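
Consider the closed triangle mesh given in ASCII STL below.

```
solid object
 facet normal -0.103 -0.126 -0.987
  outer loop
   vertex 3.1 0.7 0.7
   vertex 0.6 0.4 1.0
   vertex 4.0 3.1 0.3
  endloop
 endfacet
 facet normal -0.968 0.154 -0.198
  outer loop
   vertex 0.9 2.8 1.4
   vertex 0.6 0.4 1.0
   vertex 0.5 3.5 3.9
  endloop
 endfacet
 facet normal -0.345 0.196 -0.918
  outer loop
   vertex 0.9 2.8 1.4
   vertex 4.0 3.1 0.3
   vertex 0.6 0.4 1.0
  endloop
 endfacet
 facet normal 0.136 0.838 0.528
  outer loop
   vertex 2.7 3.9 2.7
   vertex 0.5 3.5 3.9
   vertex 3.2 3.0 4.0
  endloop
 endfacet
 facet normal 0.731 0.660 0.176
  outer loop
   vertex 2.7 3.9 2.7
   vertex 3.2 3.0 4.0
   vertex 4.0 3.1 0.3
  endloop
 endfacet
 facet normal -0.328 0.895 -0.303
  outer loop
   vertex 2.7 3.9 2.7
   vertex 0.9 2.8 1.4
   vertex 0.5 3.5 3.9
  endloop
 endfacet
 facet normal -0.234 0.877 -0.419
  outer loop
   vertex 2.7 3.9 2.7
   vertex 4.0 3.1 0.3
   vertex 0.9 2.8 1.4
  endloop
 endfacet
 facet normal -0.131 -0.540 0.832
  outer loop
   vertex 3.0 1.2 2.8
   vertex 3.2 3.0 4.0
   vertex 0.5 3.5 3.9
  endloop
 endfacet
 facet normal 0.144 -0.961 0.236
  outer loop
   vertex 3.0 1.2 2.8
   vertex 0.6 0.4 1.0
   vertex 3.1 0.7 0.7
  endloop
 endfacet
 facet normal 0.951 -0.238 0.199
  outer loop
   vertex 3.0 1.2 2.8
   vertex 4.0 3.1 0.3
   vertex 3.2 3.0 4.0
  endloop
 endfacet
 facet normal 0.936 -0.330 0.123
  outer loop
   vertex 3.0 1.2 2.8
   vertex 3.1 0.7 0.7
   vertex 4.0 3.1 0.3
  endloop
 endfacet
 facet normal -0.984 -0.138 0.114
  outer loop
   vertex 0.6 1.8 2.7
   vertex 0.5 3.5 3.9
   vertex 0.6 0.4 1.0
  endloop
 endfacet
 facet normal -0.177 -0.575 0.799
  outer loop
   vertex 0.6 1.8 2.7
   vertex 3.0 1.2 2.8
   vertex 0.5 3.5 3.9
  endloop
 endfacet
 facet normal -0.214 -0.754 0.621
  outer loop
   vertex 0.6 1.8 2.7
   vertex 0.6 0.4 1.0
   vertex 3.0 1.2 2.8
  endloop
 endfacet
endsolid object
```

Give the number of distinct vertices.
9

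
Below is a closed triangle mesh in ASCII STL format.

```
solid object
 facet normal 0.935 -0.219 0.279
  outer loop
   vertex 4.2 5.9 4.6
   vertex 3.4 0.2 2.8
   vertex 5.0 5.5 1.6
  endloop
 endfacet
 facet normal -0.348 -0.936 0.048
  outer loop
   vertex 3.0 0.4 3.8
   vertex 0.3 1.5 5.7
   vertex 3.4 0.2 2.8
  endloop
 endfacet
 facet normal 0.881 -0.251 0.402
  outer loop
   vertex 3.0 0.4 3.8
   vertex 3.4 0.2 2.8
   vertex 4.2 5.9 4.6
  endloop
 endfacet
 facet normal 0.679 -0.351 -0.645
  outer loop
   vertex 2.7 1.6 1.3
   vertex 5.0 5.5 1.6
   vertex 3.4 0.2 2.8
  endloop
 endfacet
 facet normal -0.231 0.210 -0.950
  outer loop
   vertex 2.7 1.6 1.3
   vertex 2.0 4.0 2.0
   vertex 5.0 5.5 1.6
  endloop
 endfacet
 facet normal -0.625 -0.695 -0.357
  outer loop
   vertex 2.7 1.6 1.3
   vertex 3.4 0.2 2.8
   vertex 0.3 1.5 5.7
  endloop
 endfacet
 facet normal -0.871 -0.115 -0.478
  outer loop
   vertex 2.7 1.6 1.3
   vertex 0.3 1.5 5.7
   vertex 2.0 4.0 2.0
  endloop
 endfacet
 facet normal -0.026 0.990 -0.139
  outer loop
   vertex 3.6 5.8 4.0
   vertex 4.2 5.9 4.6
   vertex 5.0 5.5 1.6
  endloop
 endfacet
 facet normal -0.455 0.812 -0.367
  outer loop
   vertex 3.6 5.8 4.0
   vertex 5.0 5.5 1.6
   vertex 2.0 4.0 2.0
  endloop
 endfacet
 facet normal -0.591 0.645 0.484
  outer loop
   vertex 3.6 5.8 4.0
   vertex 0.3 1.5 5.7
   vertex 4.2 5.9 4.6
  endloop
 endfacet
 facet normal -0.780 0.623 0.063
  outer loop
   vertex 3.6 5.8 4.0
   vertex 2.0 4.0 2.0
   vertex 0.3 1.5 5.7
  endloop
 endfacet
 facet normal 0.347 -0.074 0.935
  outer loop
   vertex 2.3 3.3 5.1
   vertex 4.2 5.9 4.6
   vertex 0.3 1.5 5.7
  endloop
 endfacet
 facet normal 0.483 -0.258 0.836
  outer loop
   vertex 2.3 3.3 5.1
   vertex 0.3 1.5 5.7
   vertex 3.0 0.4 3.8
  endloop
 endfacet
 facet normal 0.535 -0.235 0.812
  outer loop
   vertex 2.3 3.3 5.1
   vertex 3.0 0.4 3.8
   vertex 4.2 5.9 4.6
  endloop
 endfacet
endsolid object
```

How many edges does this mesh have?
21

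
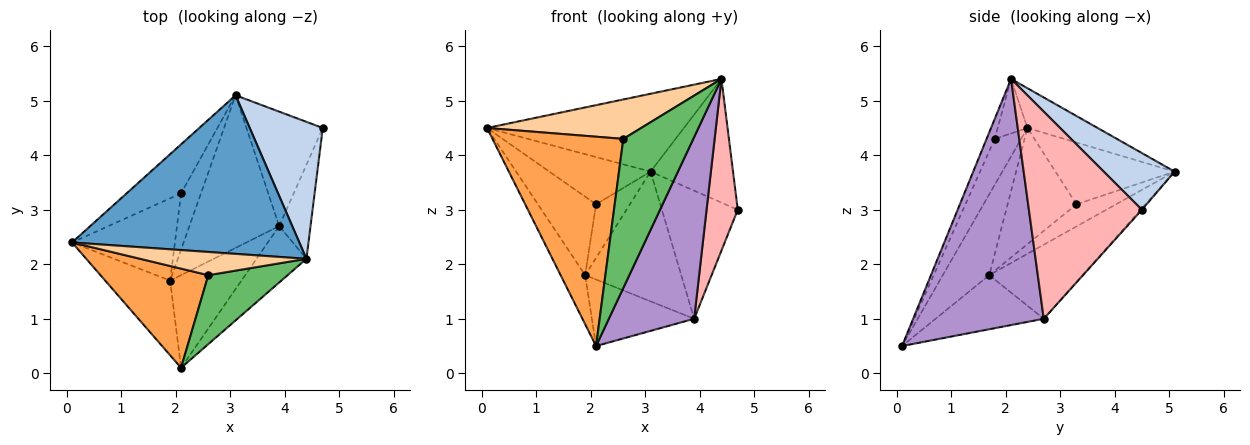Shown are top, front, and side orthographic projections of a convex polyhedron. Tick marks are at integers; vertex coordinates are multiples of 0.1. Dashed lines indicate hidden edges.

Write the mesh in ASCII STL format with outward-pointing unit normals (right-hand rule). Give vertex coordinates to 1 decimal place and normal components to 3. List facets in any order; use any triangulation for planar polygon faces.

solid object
 facet normal -0.155 0.435 0.887
  outer loop
   vertex 3.1 5.1 3.7
   vertex 0.1 2.4 4.5
   vertex 4.4 2.1 5.4
  endloop
 endfacet
 facet normal 0.499 0.581 0.643
  outer loop
   vertex 3.1 5.1 3.7
   vertex 4.4 2.1 5.4
   vertex 4.7 4.5 3.0
  endloop
 endfacet
 facet normal -0.180 -0.889 0.421
  outer loop
   vertex 2.6 1.8 4.3
   vertex 0.1 2.4 4.5
   vertex 2.1 0.1 0.5
  endloop
 endfacet
 facet normal -0.164 -0.850 0.500
  outer loop
   vertex 2.6 1.8 4.3
   vertex 4.4 2.1 5.4
   vertex 0.1 2.4 4.5
  endloop
 endfacet
 facet normal -0.105 -0.903 0.418
  outer loop
   vertex 2.6 1.8 4.3
   vertex 2.1 0.1 0.5
   vertex 4.4 2.1 5.4
  endloop
 endfacet
 facet normal -0.721 0.381 -0.579
  outer loop
   vertex 1.9 1.7 1.8
   vertex 2.1 0.1 0.5
   vertex 0.1 2.4 4.5
  endloop
 endfacet
 facet normal -0.012 0.746 -0.666
  outer loop
   vertex 3.9 2.7 1.0
   vertex 3.1 5.1 3.7
   vertex 4.7 4.5 3.0
  endloop
 endfacet
 facet normal 0.954 -0.264 -0.144
  outer loop
   vertex 3.9 2.7 1.0
   vertex 4.7 4.5 3.0
   vertex 4.4 2.1 5.4
  endloop
 endfacet
 facet normal 0.825 -0.539 -0.167
  outer loop
   vertex 3.9 2.7 1.0
   vertex 4.4 2.1 5.4
   vertex 2.1 0.1 0.5
  endloop
 endfacet
 facet normal -0.525 0.496 -0.692
  outer loop
   vertex 3.9 2.7 1.0
   vertex 2.1 0.1 0.5
   vertex 1.9 1.7 1.8
  endloop
 endfacet
 facet normal -0.532 0.548 -0.645
  outer loop
   vertex 3.9 2.7 1.0
   vertex 1.9 1.7 1.8
   vertex 3.1 5.1 3.7
  endloop
 endfacet
 facet normal -0.632 0.537 -0.558
  outer loop
   vertex 2.1 3.3 3.1
   vertex 0.1 2.4 4.5
   vertex 3.1 5.1 3.7
  endloop
 endfacet
 facet normal -0.633 0.534 -0.560
  outer loop
   vertex 2.1 3.3 3.1
   vertex 1.9 1.7 1.8
   vertex 0.1 2.4 4.5
  endloop
 endfacet
 facet normal -0.628 0.537 -0.564
  outer loop
   vertex 2.1 3.3 3.1
   vertex 3.1 5.1 3.7
   vertex 1.9 1.7 1.8
  endloop
 endfacet
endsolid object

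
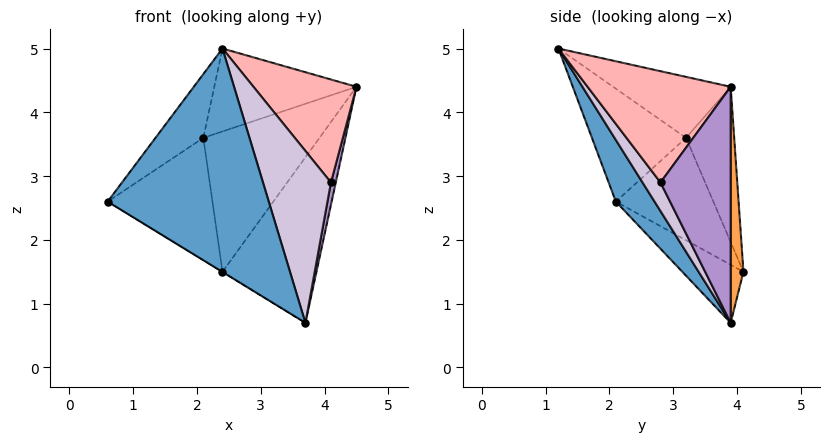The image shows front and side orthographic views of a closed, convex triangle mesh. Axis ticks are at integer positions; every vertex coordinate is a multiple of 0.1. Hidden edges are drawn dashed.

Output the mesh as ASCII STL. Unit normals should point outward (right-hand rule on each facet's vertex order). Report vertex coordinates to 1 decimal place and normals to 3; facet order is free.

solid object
 facet normal 0.206 -0.856 -0.475
  outer loop
   vertex 3.7 3.9 0.7
   vertex 2.4 1.2 5.0
   vertex 0.6 2.1 2.6
  endloop
 endfacet
 facet normal -0.524 0.003 -0.852
  outer loop
   vertex 2.4 4.1 1.5
   vertex 3.7 3.9 0.7
   vertex 0.6 2.1 2.6
  endloop
 endfacet
 facet normal 0.134 0.990 -0.029
  outer loop
   vertex 2.4 4.1 1.5
   vertex 4.5 3.9 4.4
   vertex 3.7 3.9 0.7
  endloop
 endfacet
 facet normal -0.683 0.347 0.643
  outer loop
   vertex 2.1 3.2 3.6
   vertex 0.6 2.1 2.6
   vertex 2.4 1.2 5.0
  endloop
 endfacet
 facet normal -0.401 0.484 0.778
  outer loop
   vertex 2.1 3.2 3.6
   vertex 2.4 1.2 5.0
   vertex 4.5 3.9 4.4
  endloop
 endfacet
 facet normal -0.666 0.716 0.212
  outer loop
   vertex 2.1 3.2 3.6
   vertex 2.4 4.1 1.5
   vertex 0.6 2.1 2.6
  endloop
 endfacet
 facet normal -0.363 0.874 0.323
  outer loop
   vertex 2.1 3.2 3.6
   vertex 4.5 3.9 4.4
   vertex 2.4 4.1 1.5
  endloop
 endfacet
 facet normal 0.794 -0.571 0.207
  outer loop
   vertex 4.1 2.8 2.9
   vertex 4.5 3.9 4.4
   vertex 2.4 1.2 5.0
  endloop
 endfacet
 facet normal 0.975 -0.067 -0.211
  outer loop
   vertex 4.1 2.8 2.9
   vertex 3.7 3.9 0.7
   vertex 4.5 3.9 4.4
  endloop
 endfacet
 facet normal 0.226 -0.854 -0.468
  outer loop
   vertex 4.1 2.8 2.9
   vertex 2.4 1.2 5.0
   vertex 3.7 3.9 0.7
  endloop
 endfacet
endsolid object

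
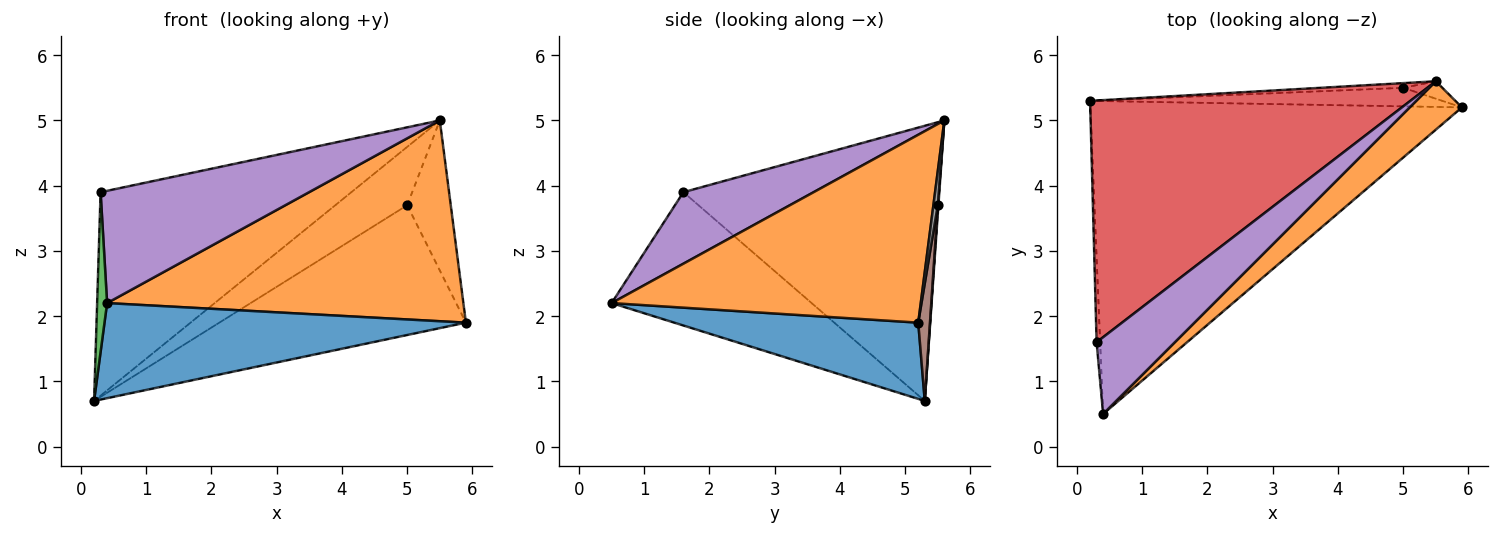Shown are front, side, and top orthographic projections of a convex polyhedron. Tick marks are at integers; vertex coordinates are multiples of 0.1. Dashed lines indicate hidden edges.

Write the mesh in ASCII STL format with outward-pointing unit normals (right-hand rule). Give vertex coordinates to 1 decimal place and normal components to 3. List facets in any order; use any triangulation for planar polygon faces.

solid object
 facet normal 0.193 -0.285 -0.939
  outer loop
   vertex 0.4 0.5 2.2
   vertex 0.2 5.3 0.7
   vertex 5.9 5.2 1.9
  endloop
 endfacet
 facet normal 0.645 -0.743 0.179
  outer loop
   vertex 5.5 5.6 5.0
   vertex 0.4 0.5 2.2
   vertex 5.9 5.2 1.9
  endloop
 endfacet
 facet normal -0.998 -0.050 -0.026
  outer loop
   vertex 0.3 1.6 3.9
   vertex 0.2 5.3 0.7
   vertex 0.4 0.5 2.2
  endloop
 endfacet
 facet normal -0.549 0.538 0.639
  outer loop
   vertex 0.3 1.6 3.9
   vertex 5.5 5.6 5.0
   vertex 0.2 5.3 0.7
  endloop
 endfacet
 facet normal 0.458 -0.734 0.502
  outer loop
   vertex 0.3 1.6 3.9
   vertex 0.4 0.5 2.2
   vertex 5.5 5.6 5.0
  endloop
 endfacet
 facet normal 0.047 0.989 -0.141
  outer loop
   vertex 5.0 5.5 3.7
   vertex 5.9 5.2 1.9
   vertex 0.2 5.3 0.7
  endloop
 endfacet
 facet normal 0.008 0.997 -0.080
  outer loop
   vertex 5.0 5.5 3.7
   vertex 0.2 5.3 0.7
   vertex 5.5 5.6 5.0
  endloop
 endfacet
 facet normal 0.100 0.988 -0.115
  outer loop
   vertex 5.0 5.5 3.7
   vertex 5.5 5.6 5.0
   vertex 5.9 5.2 1.9
  endloop
 endfacet
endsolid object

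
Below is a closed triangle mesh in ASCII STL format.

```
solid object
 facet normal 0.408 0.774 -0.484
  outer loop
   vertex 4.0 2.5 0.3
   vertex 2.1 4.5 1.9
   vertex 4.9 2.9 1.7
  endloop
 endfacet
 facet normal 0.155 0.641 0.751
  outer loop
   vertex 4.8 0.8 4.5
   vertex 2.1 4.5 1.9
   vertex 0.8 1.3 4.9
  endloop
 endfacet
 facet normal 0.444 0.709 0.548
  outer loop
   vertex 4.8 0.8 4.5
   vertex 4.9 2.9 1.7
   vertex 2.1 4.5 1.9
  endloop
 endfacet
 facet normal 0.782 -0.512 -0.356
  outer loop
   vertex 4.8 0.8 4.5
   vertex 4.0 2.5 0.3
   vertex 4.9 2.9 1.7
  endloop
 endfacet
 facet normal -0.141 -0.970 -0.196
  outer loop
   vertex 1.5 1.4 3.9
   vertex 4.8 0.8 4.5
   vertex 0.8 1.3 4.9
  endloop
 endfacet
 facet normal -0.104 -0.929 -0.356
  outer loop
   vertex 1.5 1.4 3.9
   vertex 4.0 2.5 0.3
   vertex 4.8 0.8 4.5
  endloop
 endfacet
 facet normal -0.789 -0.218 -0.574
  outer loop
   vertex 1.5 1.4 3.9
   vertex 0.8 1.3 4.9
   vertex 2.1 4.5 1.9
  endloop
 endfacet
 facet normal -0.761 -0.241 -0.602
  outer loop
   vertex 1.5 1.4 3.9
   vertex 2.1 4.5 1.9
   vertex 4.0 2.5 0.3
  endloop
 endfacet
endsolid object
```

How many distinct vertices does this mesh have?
6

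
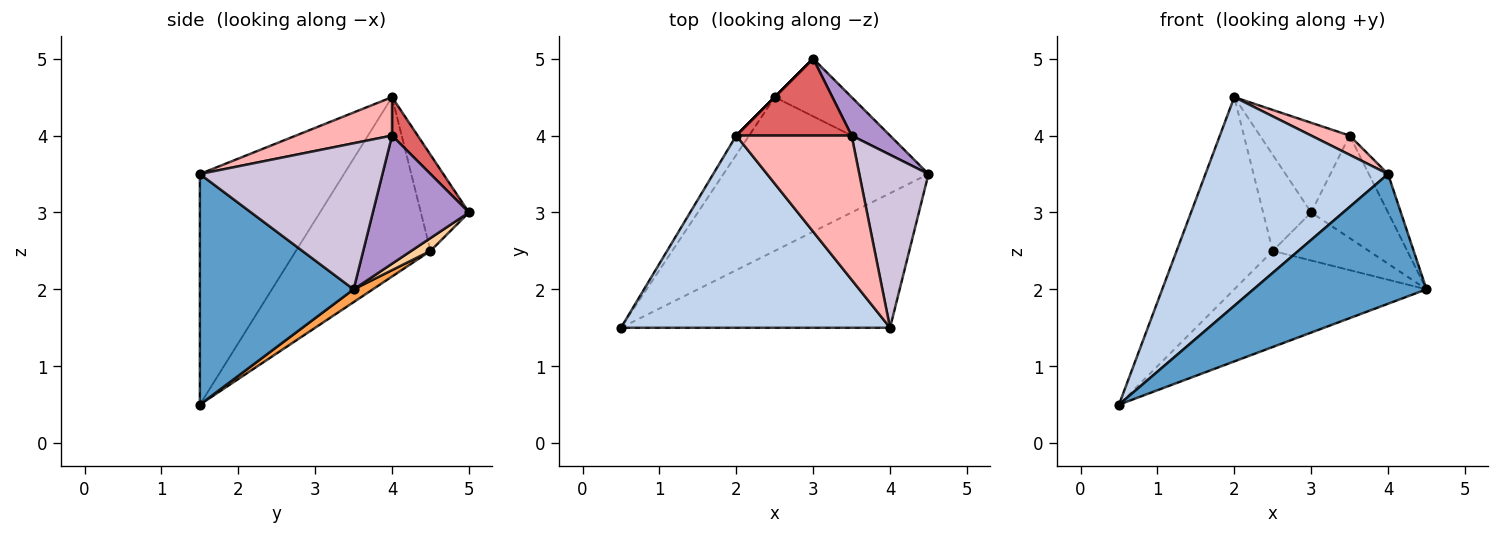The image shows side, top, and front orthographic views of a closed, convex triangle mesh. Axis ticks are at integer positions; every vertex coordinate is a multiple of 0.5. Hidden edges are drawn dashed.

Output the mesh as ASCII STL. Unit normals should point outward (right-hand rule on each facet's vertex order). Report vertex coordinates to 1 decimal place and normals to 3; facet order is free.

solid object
 facet normal 0.525 -0.591 -0.613
  outer loop
   vertex 4.0 1.5 3.5
   vertex 0.5 1.5 0.5
   vertex 4.5 3.5 2.0
  endloop
 endfacet
 facet normal -0.502 -0.636 0.586
  outer loop
   vertex 2.0 4.0 4.5
   vertex 0.5 1.5 0.5
   vertex 4.0 1.5 3.5
  endloop
 endfacet
 facet normal 0.053 0.529 -0.847
  outer loop
   vertex 2.5 4.5 2.5
   vertex 4.5 3.5 2.0
   vertex 0.5 1.5 0.5
  endloop
 endfacet
 facet normal 0.127 0.635 -0.762
  outer loop
   vertex 2.5 4.5 2.5
   vertex 3.0 5.0 3.0
   vertex 4.5 3.5 2.0
  endloop
 endfacet
 facet normal -0.812 0.580 -0.058
  outer loop
   vertex 2.5 4.5 2.5
   vertex 0.5 1.5 0.5
   vertex 2.0 4.0 4.5
  endloop
 endfacet
 facet normal -0.707 0.707 0.000
  outer loop
   vertex 2.5 4.5 2.5
   vertex 2.0 4.0 4.5
   vertex 3.0 5.0 3.0
  endloop
 endfacet
 facet normal 0.212 0.742 0.636
  outer loop
   vertex 3.5 4.0 4.0
   vertex 3.0 5.0 3.0
   vertex 2.0 4.0 4.5
  endloop
 endfacet
 facet normal 0.314 -0.125 0.941
  outer loop
   vertex 3.5 4.0 4.0
   vertex 2.0 4.0 4.5
   vertex 4.0 1.5 3.5
  endloop
 endfacet
 facet normal 0.760 0.608 0.228
  outer loop
   vertex 3.5 4.0 4.0
   vertex 4.5 3.5 2.0
   vertex 3.0 5.0 3.0
  endloop
 endfacet
 facet normal 0.900 0.095 0.426
  outer loop
   vertex 3.5 4.0 4.0
   vertex 4.0 1.5 3.5
   vertex 4.5 3.5 2.0
  endloop
 endfacet
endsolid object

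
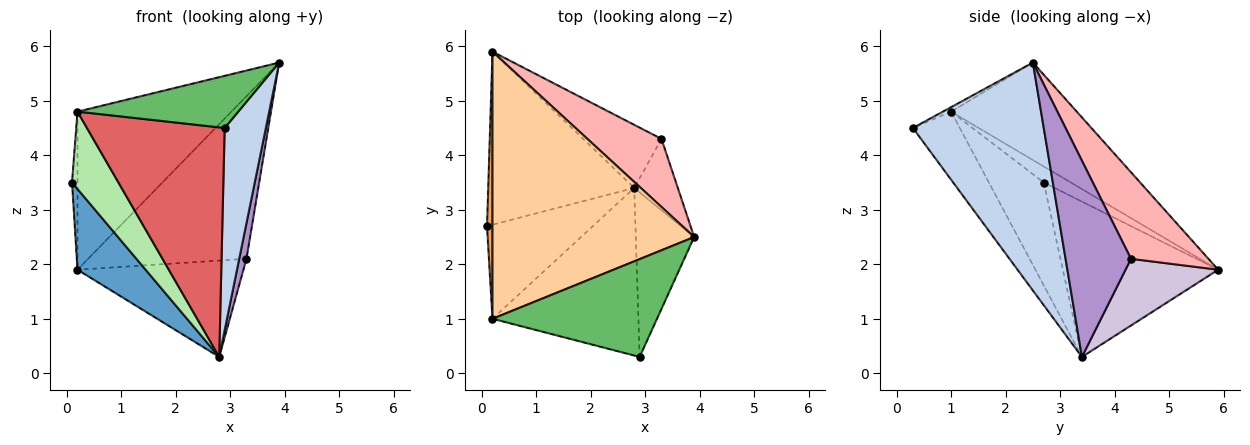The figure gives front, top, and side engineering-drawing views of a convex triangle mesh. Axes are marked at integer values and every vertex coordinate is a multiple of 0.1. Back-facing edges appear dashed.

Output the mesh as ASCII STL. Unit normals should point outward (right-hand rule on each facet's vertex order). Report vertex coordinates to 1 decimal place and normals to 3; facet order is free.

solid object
 facet normal -0.694 -0.304 -0.652
  outer loop
   vertex 2.8 3.4 0.3
   vertex 0.1 2.7 3.5
   vertex 0.2 5.9 1.9
  endloop
 endfacet
 facet normal 0.927 -0.292 -0.237
  outer loop
   vertex 2.9 0.3 4.5
   vertex 2.8 3.4 0.3
   vertex 3.9 2.5 5.7
  endloop
 endfacet
 facet normal -0.930 0.187 0.316
  outer loop
   vertex 0.2 1.0 4.8
   vertex 0.2 5.9 1.9
   vertex 0.1 2.7 3.5
  endloop
 endfacet
 facet normal -0.384 0.470 0.795
  outer loop
   vertex 0.2 1.0 4.8
   vertex 3.9 2.5 5.7
   vertex 0.2 5.9 1.9
  endloop
 endfacet
 facet normal -0.024 -0.470 0.882
  outer loop
   vertex 0.2 1.0 4.8
   vertex 2.9 0.3 4.5
   vertex 3.9 2.5 5.7
  endloop
 endfacet
 facet normal -0.601 -0.508 -0.618
  outer loop
   vertex 0.2 1.0 4.8
   vertex 0.1 2.7 3.5
   vertex 2.8 3.4 0.3
  endloop
 endfacet
 facet normal -0.265 -0.779 -0.569
  outer loop
   vertex 0.2 1.0 4.8
   vertex 2.8 3.4 0.3
   vertex 2.9 0.3 4.5
  endloop
 endfacet
 facet normal 0.411 0.841 0.352
  outer loop
   vertex 3.3 4.3 2.1
   vertex 0.2 5.9 1.9
   vertex 3.9 2.5 5.7
  endloop
 endfacet
 facet normal 0.970 -0.108 -0.216
  outer loop
   vertex 3.3 4.3 2.1
   vertex 3.9 2.5 5.7
   vertex 2.8 3.4 0.3
  endloop
 endfacet
 facet normal 0.423 0.758 -0.496
  outer loop
   vertex 3.3 4.3 2.1
   vertex 2.8 3.4 0.3
   vertex 0.2 5.9 1.9
  endloop
 endfacet
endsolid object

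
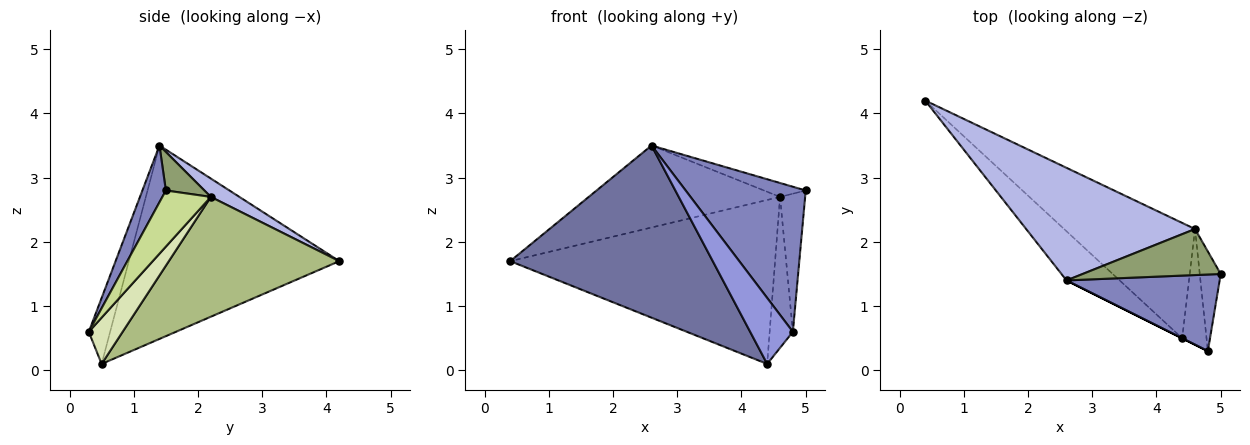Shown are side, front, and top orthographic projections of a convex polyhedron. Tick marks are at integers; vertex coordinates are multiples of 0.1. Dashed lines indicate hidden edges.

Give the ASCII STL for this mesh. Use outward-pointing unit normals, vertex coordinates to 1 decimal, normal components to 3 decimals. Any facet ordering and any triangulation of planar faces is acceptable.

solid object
 facet normal -0.707 -0.680 -0.194
  outer loop
   vertex 4.4 0.5 0.1
   vertex 2.6 1.4 3.5
   vertex 0.4 4.2 1.7
  endloop
 endfacet
 facet normal 0.170 -0.871 0.460
  outer loop
   vertex 4.8 0.3 0.6
   vertex 5.0 1.5 2.8
   vertex 2.6 1.4 3.5
  endloop
 endfacet
 facet normal -0.447 -0.894 0.000
  outer loop
   vertex 4.8 0.3 0.6
   vertex 2.6 1.4 3.5
   vertex 4.4 0.5 0.1
  endloop
 endfacet
 facet normal 0.088 0.586 0.805
  outer loop
   vertex 4.6 2.2 2.7
   vertex 0.4 4.2 1.7
   vertex 2.6 1.4 3.5
  endloop
 endfacet
 facet normal 0.258 0.280 0.925
  outer loop
   vertex 4.6 2.2 2.7
   vertex 2.6 1.4 3.5
   vertex 5.0 1.5 2.8
  endloop
 endfacet
 facet normal 0.466 0.724 -0.509
  outer loop
   vertex 4.6 2.2 2.7
   vertex 4.4 0.5 0.1
   vertex 0.4 4.2 1.7
  endloop
 endfacet
 facet normal 0.843 0.437 -0.315
  outer loop
   vertex 4.6 2.2 2.7
   vertex 5.0 1.5 2.8
   vertex 4.8 0.3 0.6
  endloop
 endfacet
 facet normal 0.757 0.519 -0.398
  outer loop
   vertex 4.6 2.2 2.7
   vertex 4.8 0.3 0.6
   vertex 4.4 0.5 0.1
  endloop
 endfacet
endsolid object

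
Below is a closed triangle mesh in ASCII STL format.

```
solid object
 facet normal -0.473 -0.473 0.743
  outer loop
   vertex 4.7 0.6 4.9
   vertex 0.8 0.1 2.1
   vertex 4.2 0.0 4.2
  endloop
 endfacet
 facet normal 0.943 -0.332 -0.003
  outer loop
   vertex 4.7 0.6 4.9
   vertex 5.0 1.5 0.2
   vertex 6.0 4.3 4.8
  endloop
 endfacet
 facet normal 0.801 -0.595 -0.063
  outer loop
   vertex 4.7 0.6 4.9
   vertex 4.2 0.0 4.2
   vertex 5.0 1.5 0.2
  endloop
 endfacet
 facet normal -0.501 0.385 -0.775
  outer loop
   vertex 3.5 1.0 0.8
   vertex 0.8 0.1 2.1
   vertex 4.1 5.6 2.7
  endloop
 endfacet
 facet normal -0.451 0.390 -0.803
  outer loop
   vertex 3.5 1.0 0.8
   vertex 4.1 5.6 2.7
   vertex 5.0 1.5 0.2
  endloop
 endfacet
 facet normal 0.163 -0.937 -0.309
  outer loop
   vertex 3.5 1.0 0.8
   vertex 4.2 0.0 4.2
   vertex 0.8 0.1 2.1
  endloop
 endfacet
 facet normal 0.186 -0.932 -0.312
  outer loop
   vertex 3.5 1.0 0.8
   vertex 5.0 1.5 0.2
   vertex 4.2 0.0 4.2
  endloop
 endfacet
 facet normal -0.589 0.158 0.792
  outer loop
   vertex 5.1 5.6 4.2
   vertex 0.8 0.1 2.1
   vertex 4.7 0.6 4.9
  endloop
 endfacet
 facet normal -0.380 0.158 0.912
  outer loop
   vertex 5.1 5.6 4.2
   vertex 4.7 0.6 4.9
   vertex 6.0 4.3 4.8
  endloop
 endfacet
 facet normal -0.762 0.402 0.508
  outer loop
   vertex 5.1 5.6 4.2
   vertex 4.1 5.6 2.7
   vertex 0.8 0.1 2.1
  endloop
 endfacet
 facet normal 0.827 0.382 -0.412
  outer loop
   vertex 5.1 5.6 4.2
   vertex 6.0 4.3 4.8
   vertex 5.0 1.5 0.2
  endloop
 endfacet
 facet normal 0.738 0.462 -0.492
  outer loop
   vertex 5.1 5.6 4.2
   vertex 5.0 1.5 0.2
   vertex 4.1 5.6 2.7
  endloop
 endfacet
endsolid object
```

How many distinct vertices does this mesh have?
8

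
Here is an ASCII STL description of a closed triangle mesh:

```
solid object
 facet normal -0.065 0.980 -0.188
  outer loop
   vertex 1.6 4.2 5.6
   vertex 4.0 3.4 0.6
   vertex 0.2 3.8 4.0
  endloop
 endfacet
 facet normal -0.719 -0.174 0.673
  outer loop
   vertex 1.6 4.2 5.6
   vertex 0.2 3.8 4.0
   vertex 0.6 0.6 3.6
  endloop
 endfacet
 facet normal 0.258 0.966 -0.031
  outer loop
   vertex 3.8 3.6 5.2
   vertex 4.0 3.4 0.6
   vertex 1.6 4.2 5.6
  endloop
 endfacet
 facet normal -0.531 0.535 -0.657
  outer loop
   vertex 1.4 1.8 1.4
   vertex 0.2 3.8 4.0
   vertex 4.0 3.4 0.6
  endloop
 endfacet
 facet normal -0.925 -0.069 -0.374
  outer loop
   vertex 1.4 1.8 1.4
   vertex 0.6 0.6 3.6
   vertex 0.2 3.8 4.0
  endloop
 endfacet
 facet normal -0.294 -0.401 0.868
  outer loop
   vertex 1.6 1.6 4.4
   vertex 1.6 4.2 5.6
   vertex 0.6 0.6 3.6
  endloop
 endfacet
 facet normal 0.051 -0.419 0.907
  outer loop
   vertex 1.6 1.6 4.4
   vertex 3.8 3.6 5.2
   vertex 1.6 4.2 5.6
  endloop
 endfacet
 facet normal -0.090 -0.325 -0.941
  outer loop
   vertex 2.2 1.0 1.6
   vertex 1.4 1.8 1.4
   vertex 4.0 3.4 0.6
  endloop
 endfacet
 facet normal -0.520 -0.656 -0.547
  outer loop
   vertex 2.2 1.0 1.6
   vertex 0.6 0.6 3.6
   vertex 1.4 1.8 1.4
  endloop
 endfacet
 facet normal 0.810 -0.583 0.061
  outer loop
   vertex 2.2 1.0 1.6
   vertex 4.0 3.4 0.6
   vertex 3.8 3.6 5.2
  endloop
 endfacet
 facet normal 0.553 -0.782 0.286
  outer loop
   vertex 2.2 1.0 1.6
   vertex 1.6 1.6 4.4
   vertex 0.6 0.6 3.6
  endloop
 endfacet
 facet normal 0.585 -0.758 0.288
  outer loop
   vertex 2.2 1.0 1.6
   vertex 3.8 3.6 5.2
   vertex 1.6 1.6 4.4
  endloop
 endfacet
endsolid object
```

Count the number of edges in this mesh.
18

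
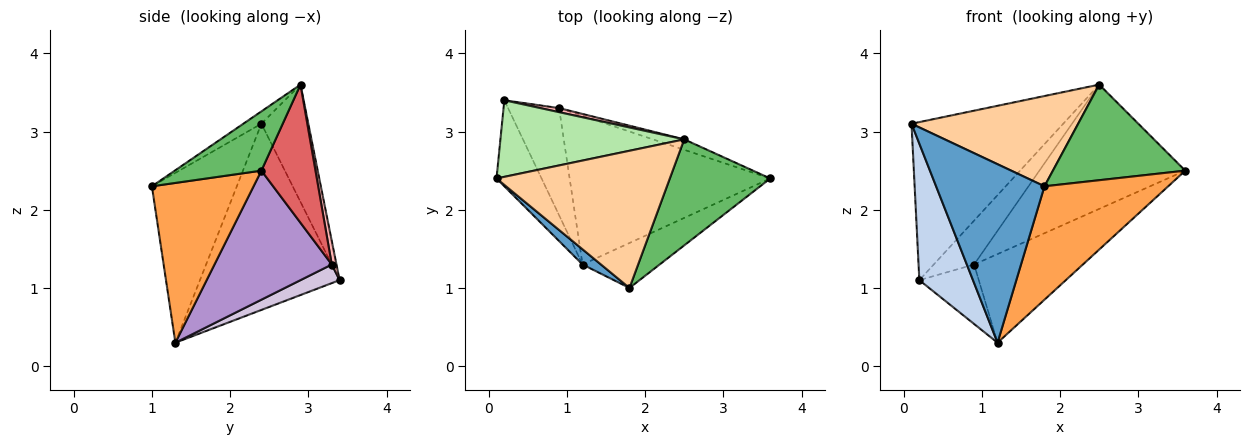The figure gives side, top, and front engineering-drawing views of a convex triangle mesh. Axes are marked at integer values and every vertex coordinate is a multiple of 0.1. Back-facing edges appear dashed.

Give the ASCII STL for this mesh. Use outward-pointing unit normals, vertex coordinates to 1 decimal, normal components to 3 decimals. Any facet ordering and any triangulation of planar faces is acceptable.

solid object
 facet normal -0.615 -0.785 0.067
  outer loop
   vertex 1.2 1.3 0.3
   vertex 1.8 1.0 2.3
   vertex 0.1 2.4 3.1
  endloop
 endfacet
 facet normal -0.911 -0.350 -0.220
  outer loop
   vertex 1.2 1.3 0.3
   vertex 0.1 2.4 3.1
   vertex 0.2 3.4 1.1
  endloop
 endfacet
 facet normal 0.607 -0.739 -0.293
  outer loop
   vertex 1.2 1.3 0.3
   vertex 3.6 2.4 2.5
   vertex 1.8 1.0 2.3
  endloop
 endfacet
 facet normal -0.059 -0.549 0.834
  outer loop
   vertex 2.5 2.9 3.6
   vertex 0.1 2.4 3.1
   vertex 1.8 1.0 2.3
  endloop
 endfacet
 facet normal 0.401 -0.613 0.680
  outer loop
   vertex 2.5 2.9 3.6
   vertex 1.8 1.0 2.3
   vertex 3.6 2.4 2.5
  endloop
 endfacet
 facet normal -0.268 0.867 0.420
  outer loop
   vertex 2.5 2.9 3.6
   vertex 0.2 3.4 1.1
   vertex 0.1 2.4 3.1
  endloop
 endfacet
 facet normal 0.346 0.935 -0.078
  outer loop
   vertex 0.9 3.3 1.3
   vertex 2.5 2.9 3.6
   vertex 3.6 2.4 2.5
  endloop
 endfacet
 facet normal 0.115 0.989 0.092
  outer loop
   vertex 0.9 3.3 1.3
   vertex 0.2 3.4 1.1
   vertex 2.5 2.9 3.6
  endloop
 endfacet
 facet normal 0.484 0.448 -0.752
  outer loop
   vertex 0.9 3.3 1.3
   vertex 3.6 2.4 2.5
   vertex 1.2 1.3 0.3
  endloop
 endfacet
 facet normal 0.304 0.462 -0.833
  outer loop
   vertex 0.9 3.3 1.3
   vertex 1.2 1.3 0.3
   vertex 0.2 3.4 1.1
  endloop
 endfacet
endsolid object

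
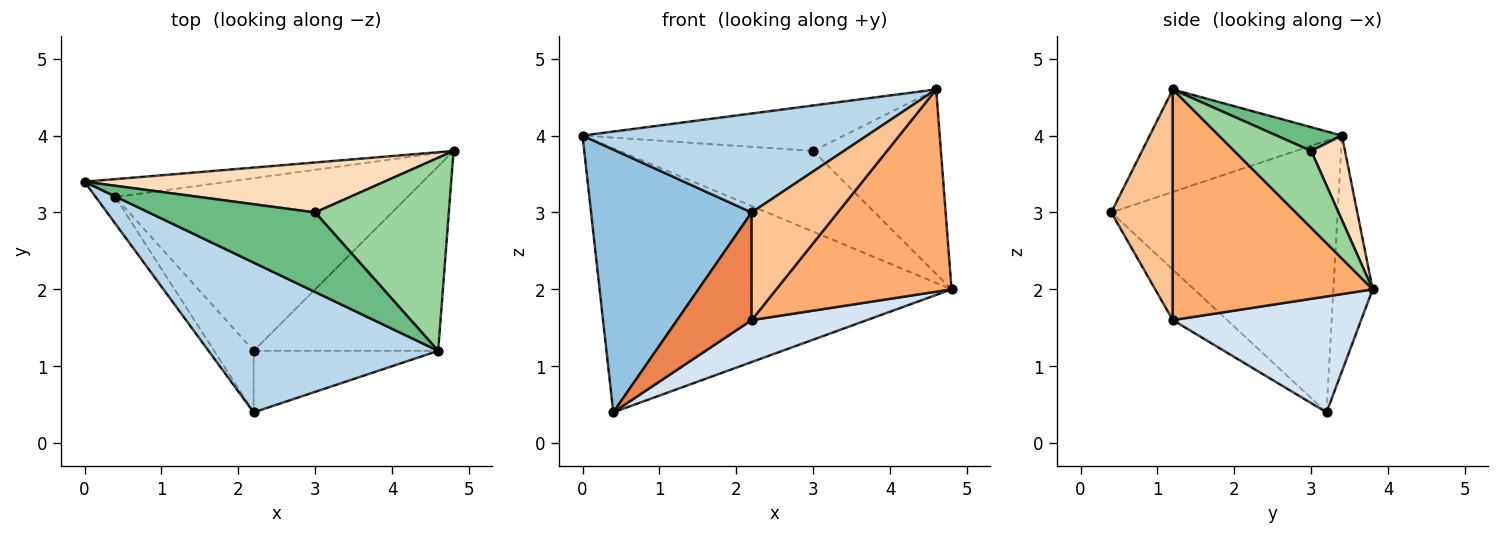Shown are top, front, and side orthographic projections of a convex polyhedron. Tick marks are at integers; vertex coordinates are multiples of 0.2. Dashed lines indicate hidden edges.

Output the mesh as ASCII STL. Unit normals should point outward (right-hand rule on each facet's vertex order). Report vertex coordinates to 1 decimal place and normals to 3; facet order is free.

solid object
 facet normal -0.111 0.992 -0.067
  outer loop
   vertex 0.4 3.2 0.4
   vertex 0.0 3.4 4.0
   vertex 4.8 3.8 2.0
  endloop
 endfacet
 facet normal -0.814 -0.578 -0.058
  outer loop
   vertex 0.4 3.2 0.4
   vertex 2.2 0.4 3.0
   vertex 0.0 3.4 4.0
  endloop
 endfacet
 facet normal -0.349 -0.517 0.782
  outer loop
   vertex 4.6 1.2 4.6
   vertex 0.0 3.4 4.0
   vertex 2.2 0.4 3.0
  endloop
 endfacet
 facet normal 0.360 -0.220 -0.907
  outer loop
   vertex 2.2 1.2 1.6
   vertex 0.4 3.2 0.4
   vertex 4.8 3.8 2.0
  endloop
 endfacet
 facet normal -0.535 -0.733 -0.419
  outer loop
   vertex 2.2 1.2 1.6
   vertex 2.2 0.4 3.0
   vertex 0.4 3.2 0.4
  endloop
 endfacet
 facet normal 0.644 -0.565 -0.515
  outer loop
   vertex 2.2 1.2 1.6
   vertex 4.8 3.8 2.0
   vertex 4.6 1.2 4.6
  endloop
 endfacet
 facet normal 0.527 -0.738 -0.422
  outer loop
   vertex 2.2 1.2 1.6
   vertex 4.6 1.2 4.6
   vertex 2.2 0.4 3.0
  endloop
 endfacet
 facet normal 0.147 0.841 0.521
  outer loop
   vertex 3.0 3.0 3.8
   vertex 4.8 3.8 2.0
   vertex 0.0 3.4 4.0
  endloop
 endfacet
 facet normal 0.123 0.492 0.862
  outer loop
   vertex 3.0 3.0 3.8
   vertex 0.0 3.4 4.0
   vertex 4.6 1.2 4.6
  endloop
 endfacet
 facet normal 0.384 0.638 0.668
  outer loop
   vertex 3.0 3.0 3.8
   vertex 4.6 1.2 4.6
   vertex 4.8 3.8 2.0
  endloop
 endfacet
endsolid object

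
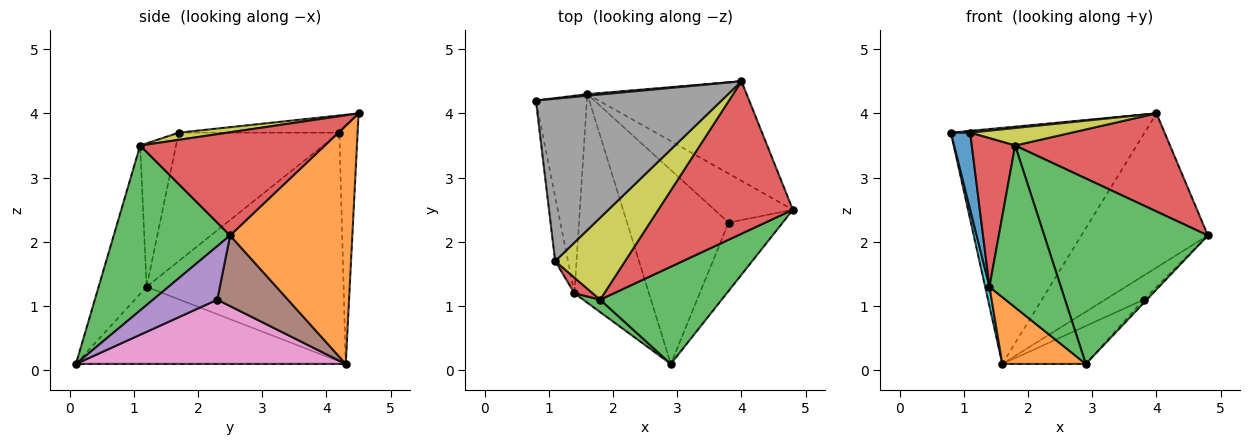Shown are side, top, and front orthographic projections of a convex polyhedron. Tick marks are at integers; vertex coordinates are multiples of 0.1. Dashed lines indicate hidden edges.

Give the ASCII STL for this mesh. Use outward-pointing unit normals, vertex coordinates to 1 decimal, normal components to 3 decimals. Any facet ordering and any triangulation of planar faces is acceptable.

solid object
 facet normal -0.094 0.996 0.007
  outer loop
   vertex 1.6 4.3 0.1
   vertex 0.8 4.2 3.7
   vertex 4.0 4.5 4.0
  endloop
 endfacet
 facet normal 0.630 0.652 -0.421
  outer loop
   vertex 1.6 4.3 0.1
   vertex 4.0 4.5 4.0
   vertex 4.8 2.5 2.1
  endloop
 endfacet
 facet normal 0.533 -0.749 0.393
  outer loop
   vertex 1.8 1.1 3.5
   vertex 2.9 0.1 0.1
   vertex 4.8 2.5 2.1
  endloop
 endfacet
 facet normal 0.542 -0.455 0.707
  outer loop
   vertex 1.8 1.1 3.5
   vertex 4.8 2.5 2.1
   vertex 4.0 4.5 4.0
  endloop
 endfacet
 facet normal 0.703 0.035 -0.710
  outer loop
   vertex 3.8 2.3 1.1
   vertex 4.8 2.5 2.1
   vertex 2.9 0.1 0.1
  endloop
 endfacet
 facet normal 0.629 0.343 -0.698
  outer loop
   vertex 3.8 2.3 1.1
   vertex 1.6 4.3 0.1
   vertex 4.8 2.5 2.1
  endloop
 endfacet
 facet normal 0.527 0.163 -0.834
  outer loop
   vertex 3.8 2.3 1.1
   vertex 2.9 0.1 0.1
   vertex 1.6 4.3 0.1
  endloop
 endfacet
 facet normal -0.092 -0.011 0.996
  outer loop
   vertex 1.1 1.7 3.7
   vertex 4.0 4.5 4.0
   vertex 0.8 4.2 3.7
  endloop
 endfacet
 facet normal 0.100 -0.208 0.973
  outer loop
   vertex 1.1 1.7 3.7
   vertex 1.8 1.1 3.5
   vertex 4.0 4.5 4.0
  endloop
 endfacet
 facet normal -0.976 -0.021 -0.217
  outer loop
   vertex 1.4 1.2 1.3
   vertex 0.8 4.2 3.7
   vertex 1.6 4.3 0.1
  endloop
 endfacet
 facet normal -0.988 -0.119 -0.099
  outer loop
   vertex 1.4 1.2 1.3
   vertex 1.1 1.7 3.7
   vertex 0.8 4.2 3.7
  endloop
 endfacet
 facet normal -0.702 -0.217 -0.678
  outer loop
   vertex 1.4 1.2 1.3
   vertex 1.6 4.3 0.1
   vertex 2.9 0.1 0.1
  endloop
 endfacet
 facet normal -0.557 -0.828 0.064
  outer loop
   vertex 1.4 1.2 1.3
   vertex 2.9 0.1 0.1
   vertex 1.8 1.1 3.5
  endloop
 endfacet
 facet normal -0.635 -0.768 0.081
  outer loop
   vertex 1.4 1.2 1.3
   vertex 1.8 1.1 3.5
   vertex 1.1 1.7 3.7
  endloop
 endfacet
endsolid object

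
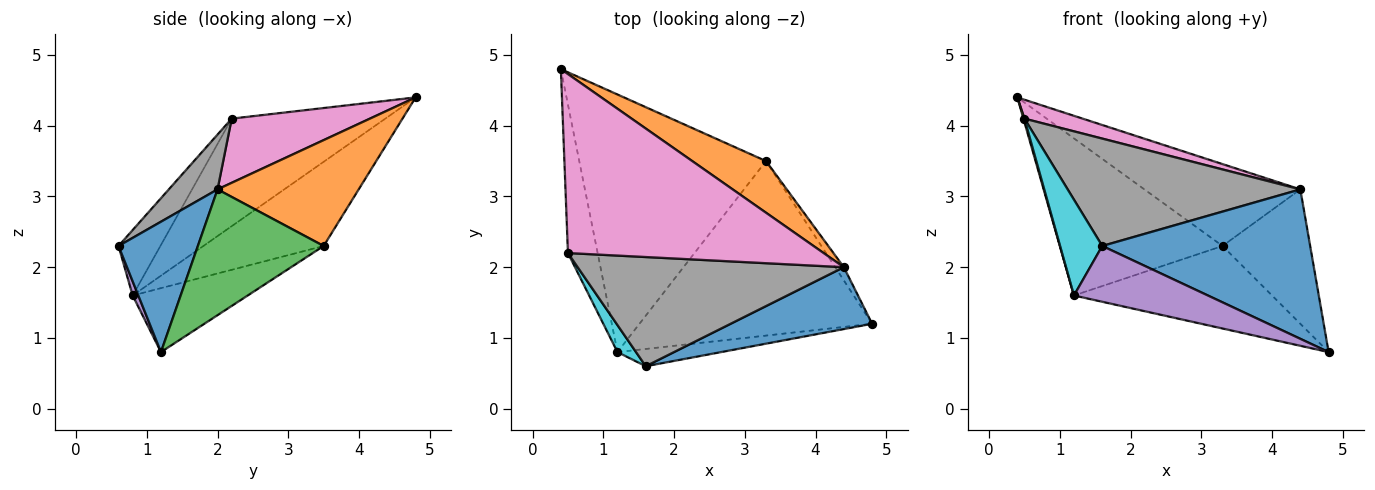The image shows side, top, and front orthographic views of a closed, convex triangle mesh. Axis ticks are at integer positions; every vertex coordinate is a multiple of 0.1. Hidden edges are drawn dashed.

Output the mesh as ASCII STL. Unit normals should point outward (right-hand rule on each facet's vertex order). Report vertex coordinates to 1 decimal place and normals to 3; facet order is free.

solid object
 facet normal 0.333 -0.871 0.361
  outer loop
   vertex 4.4 2.0 3.1
   vertex 1.6 0.6 2.3
   vertex 4.8 1.2 0.8
  endloop
 endfacet
 facet normal 0.608 0.672 0.424
  outer loop
   vertex 4.4 2.0 3.1
   vertex 3.3 3.5 2.3
   vertex 0.4 4.8 4.4
  endloop
 endfacet
 facet normal 0.819 0.571 -0.056
  outer loop
   vertex 4.4 2.0 3.1
   vertex 4.8 1.2 0.8
   vertex 3.3 3.5 2.3
  endloop
 endfacet
 facet normal -0.359 0.486 -0.797
  outer loop
   vertex 1.2 0.8 1.6
   vertex 0.4 4.8 4.4
   vertex 3.3 3.5 2.3
  endloop
 endfacet
 facet normal 0.040 -0.954 -0.296
  outer loop
   vertex 1.2 0.8 1.6
   vertex 4.8 1.2 0.8
   vertex 1.6 0.6 2.3
  endloop
 endfacet
 facet normal -0.241 0.415 -0.877
  outer loop
   vertex 1.2 0.8 1.6
   vertex 3.3 3.5 2.3
   vertex 4.8 1.2 0.8
  endloop
 endfacet
 facet normal 0.242 -0.102 0.965
  outer loop
   vertex 0.5 2.2 4.1
   vertex 4.4 2.0 3.1
   vertex 0.4 4.8 4.4
  endloop
 endfacet
 facet normal 0.145 -0.694 0.705
  outer loop
   vertex 0.5 2.2 4.1
   vertex 1.6 0.6 2.3
   vertex 4.4 2.0 3.1
  endloop
 endfacet
 facet normal -0.964 -0.006 -0.266
  outer loop
   vertex 0.5 2.2 4.1
   vertex 0.4 4.8 4.4
   vertex 1.2 0.8 1.6
  endloop
 endfacet
 facet normal -0.691 -0.696 0.196
  outer loop
   vertex 0.5 2.2 4.1
   vertex 1.2 0.8 1.6
   vertex 1.6 0.6 2.3
  endloop
 endfacet
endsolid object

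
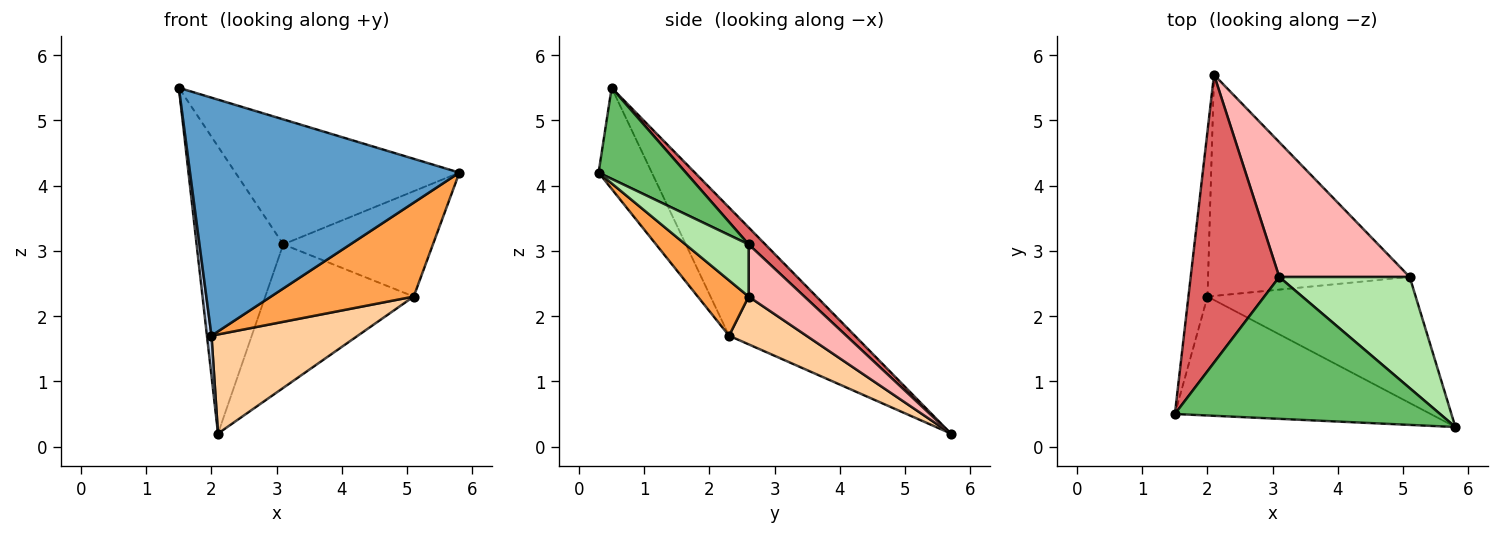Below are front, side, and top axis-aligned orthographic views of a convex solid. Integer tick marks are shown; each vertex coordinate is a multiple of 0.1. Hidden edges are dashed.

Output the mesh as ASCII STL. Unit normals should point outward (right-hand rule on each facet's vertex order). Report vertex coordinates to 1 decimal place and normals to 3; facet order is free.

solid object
 facet normal -0.174 -0.881 -0.440
  outer loop
   vertex 2.0 2.3 1.7
   vertex 5.8 0.3 4.2
   vertex 1.5 0.5 5.5
  endloop
 endfacet
 facet normal -0.988 -0.036 -0.147
  outer loop
   vertex 2.0 2.3 1.7
   vertex 1.5 0.5 5.5
   vertex 2.1 5.7 0.2
  endloop
 endfacet
 facet normal 0.208 -0.584 -0.784
  outer loop
   vertex 2.0 2.3 1.7
   vertex 5.1 2.6 2.3
   vertex 5.8 0.3 4.2
  endloop
 endfacet
 facet normal 0.211 -0.400 -0.892
  outer loop
   vertex 2.0 2.3 1.7
   vertex 2.1 5.7 0.2
   vertex 5.1 2.6 2.3
  endloop
 endfacet
 facet normal 0.249 0.640 0.727
  outer loop
   vertex 3.1 2.6 3.1
   vertex 1.5 0.5 5.5
   vertex 5.8 0.3 4.2
  endloop
 endfacet
 facet normal 0.279 0.661 0.697
  outer loop
   vertex 3.1 2.6 3.1
   vertex 5.8 0.3 4.2
   vertex 5.1 2.6 2.3
  endloop
 endfacet
 facet normal 0.134 0.700 0.702
  outer loop
   vertex 3.1 2.6 3.1
   vertex 2.1 5.7 0.2
   vertex 1.5 0.5 5.5
  endloop
 endfacet
 facet normal 0.264 0.703 0.660
  outer loop
   vertex 3.1 2.6 3.1
   vertex 5.1 2.6 2.3
   vertex 2.1 5.7 0.2
  endloop
 endfacet
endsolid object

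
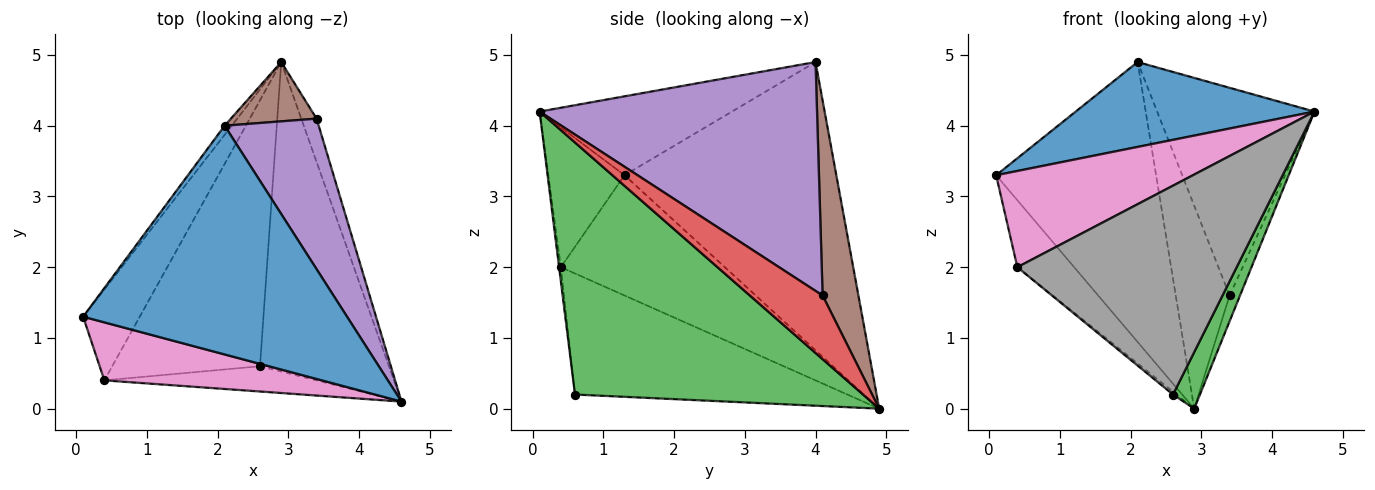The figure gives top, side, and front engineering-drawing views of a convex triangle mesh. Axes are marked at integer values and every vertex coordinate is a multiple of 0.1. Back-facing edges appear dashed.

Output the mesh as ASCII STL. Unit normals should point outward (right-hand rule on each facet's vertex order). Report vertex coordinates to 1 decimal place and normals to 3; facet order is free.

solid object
 facet normal -0.270 -0.335 0.903
  outer loop
   vertex 2.1 4.0 4.9
   vertex 0.1 1.3 3.3
   vertex 4.6 0.1 4.2
  endloop
 endfacet
 facet normal -0.798 0.603 -0.020
  outer loop
   vertex 2.1 4.0 4.9
   vertex 2.9 4.9 0.0
   vertex 0.1 1.3 3.3
  endloop
 endfacet
 facet normal 0.887 -0.083 -0.454
  outer loop
   vertex 2.6 0.6 0.2
   vertex 2.9 4.9 0.0
   vertex 4.6 0.1 4.2
  endloop
 endfacet
 facet normal 0.963 0.138 -0.232
  outer loop
   vertex 3.4 4.1 1.6
   vertex 4.6 0.1 4.2
   vertex 2.9 4.9 0.0
  endloop
 endfacet
 facet normal 0.819 0.465 0.337
  outer loop
   vertex 3.4 4.1 1.6
   vertex 2.1 4.0 4.9
   vertex 4.6 0.1 4.2
  endloop
 endfacet
 facet normal 0.538 0.809 0.236
  outer loop
   vertex 3.4 4.1 1.6
   vertex 2.9 4.9 0.0
   vertex 2.1 4.0 4.9
  endloop
 endfacet
 facet normal -0.315 -0.813 0.490
  outer loop
   vertex 0.4 0.4 2.0
   vertex 4.6 0.1 4.2
   vertex 0.1 1.3 3.3
  endloop
 endfacet
 facet normal -0.008 -0.993 -0.120
  outer loop
   vertex 0.4 0.4 2.0
   vertex 2.6 0.6 0.2
   vertex 4.6 0.1 4.2
  endloop
 endfacet
 facet normal -0.863 0.299 -0.406
  outer loop
   vertex 0.4 0.4 2.0
   vertex 0.1 1.3 3.3
   vertex 2.9 4.9 0.0
  endloop
 endfacet
 facet normal -0.634 0.008 -0.774
  outer loop
   vertex 0.4 0.4 2.0
   vertex 2.9 4.9 0.0
   vertex 2.6 0.6 0.2
  endloop
 endfacet
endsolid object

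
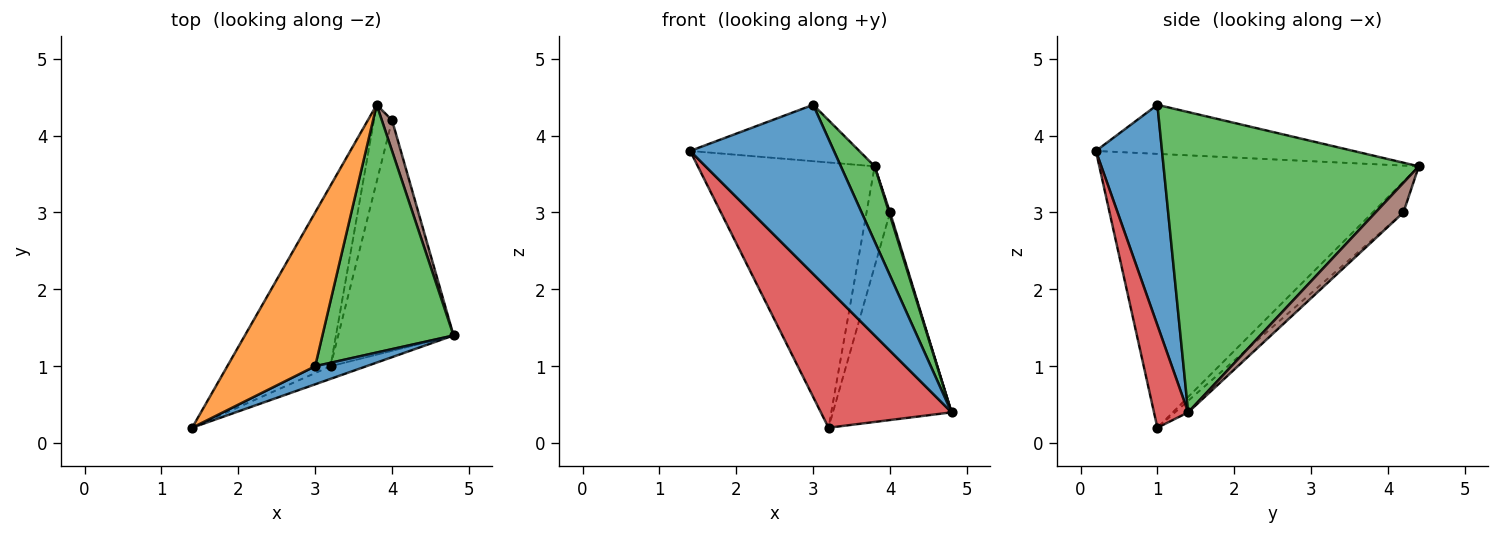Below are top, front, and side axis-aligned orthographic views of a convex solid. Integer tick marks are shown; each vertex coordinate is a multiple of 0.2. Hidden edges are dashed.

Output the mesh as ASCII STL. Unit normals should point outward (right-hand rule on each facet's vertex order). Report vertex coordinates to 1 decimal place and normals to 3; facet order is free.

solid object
 facet normal 0.416 -0.904 0.097
  outer loop
   vertex 3.0 1.0 4.4
   vertex 1.4 0.2 3.8
   vertex 4.8 1.4 0.4
  endloop
 endfacet
 facet normal -0.464 0.305 0.832
  outer loop
   vertex 3.0 1.0 4.4
   vertex 3.8 4.4 3.6
   vertex 1.4 0.2 3.8
  endloop
 endfacet
 facet normal 0.910 -0.121 0.397
  outer loop
   vertex 3.0 1.0 4.4
   vertex 4.8 1.4 0.4
   vertex 3.8 4.4 3.6
  endloop
 endfacet
 facet normal 0.252 -0.964 -0.088
  outer loop
   vertex 3.2 1.0 0.2
   vertex 4.8 1.4 0.4
   vertex 1.4 0.2 3.8
  endloop
 endfacet
 facet normal -0.831 0.460 -0.313
  outer loop
   vertex 3.2 1.0 0.2
   vertex 1.4 0.2 3.8
   vertex 3.8 4.4 3.6
  endloop
 endfacet
 facet normal 0.945 -0.033 0.326
  outer loop
   vertex 4.0 4.2 3.0
   vertex 3.8 4.4 3.6
   vertex 4.8 1.4 0.4
  endloop
 endfacet
 facet normal -0.074 0.667 -0.741
  outer loop
   vertex 4.0 4.2 3.0
   vertex 4.8 1.4 0.4
   vertex 3.2 1.0 0.2
  endloop
 endfacet
 facet normal -0.720 0.550 -0.423
  outer loop
   vertex 4.0 4.2 3.0
   vertex 3.2 1.0 0.2
   vertex 3.8 4.4 3.6
  endloop
 endfacet
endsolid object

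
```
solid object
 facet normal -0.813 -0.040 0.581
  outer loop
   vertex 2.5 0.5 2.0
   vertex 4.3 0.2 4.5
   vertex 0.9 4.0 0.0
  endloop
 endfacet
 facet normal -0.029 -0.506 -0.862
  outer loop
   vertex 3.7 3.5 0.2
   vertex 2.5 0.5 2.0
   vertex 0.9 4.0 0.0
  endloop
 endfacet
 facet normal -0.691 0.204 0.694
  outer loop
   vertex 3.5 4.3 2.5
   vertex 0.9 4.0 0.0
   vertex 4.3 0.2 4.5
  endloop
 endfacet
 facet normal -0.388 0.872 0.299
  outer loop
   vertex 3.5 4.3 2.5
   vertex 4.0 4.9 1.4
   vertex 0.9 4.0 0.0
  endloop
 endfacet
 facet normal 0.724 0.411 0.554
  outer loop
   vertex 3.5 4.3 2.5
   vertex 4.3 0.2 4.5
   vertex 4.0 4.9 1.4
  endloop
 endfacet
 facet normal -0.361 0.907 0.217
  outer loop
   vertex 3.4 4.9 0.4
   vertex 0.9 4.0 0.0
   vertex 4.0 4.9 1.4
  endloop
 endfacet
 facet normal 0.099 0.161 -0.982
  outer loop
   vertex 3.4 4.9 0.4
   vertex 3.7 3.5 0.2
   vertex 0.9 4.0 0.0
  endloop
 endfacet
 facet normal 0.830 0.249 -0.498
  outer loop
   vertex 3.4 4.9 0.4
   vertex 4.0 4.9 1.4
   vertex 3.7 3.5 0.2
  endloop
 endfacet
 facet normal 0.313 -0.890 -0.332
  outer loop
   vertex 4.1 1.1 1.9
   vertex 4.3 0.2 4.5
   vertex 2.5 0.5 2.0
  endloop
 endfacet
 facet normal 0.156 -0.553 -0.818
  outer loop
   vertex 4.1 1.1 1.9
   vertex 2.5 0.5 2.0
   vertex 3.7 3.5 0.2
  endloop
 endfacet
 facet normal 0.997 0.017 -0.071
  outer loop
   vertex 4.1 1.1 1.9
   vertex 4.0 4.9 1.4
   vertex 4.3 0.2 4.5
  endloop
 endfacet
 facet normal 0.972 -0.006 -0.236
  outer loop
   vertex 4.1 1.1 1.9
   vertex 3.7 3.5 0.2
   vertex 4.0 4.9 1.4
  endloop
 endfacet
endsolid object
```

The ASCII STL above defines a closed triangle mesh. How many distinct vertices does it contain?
8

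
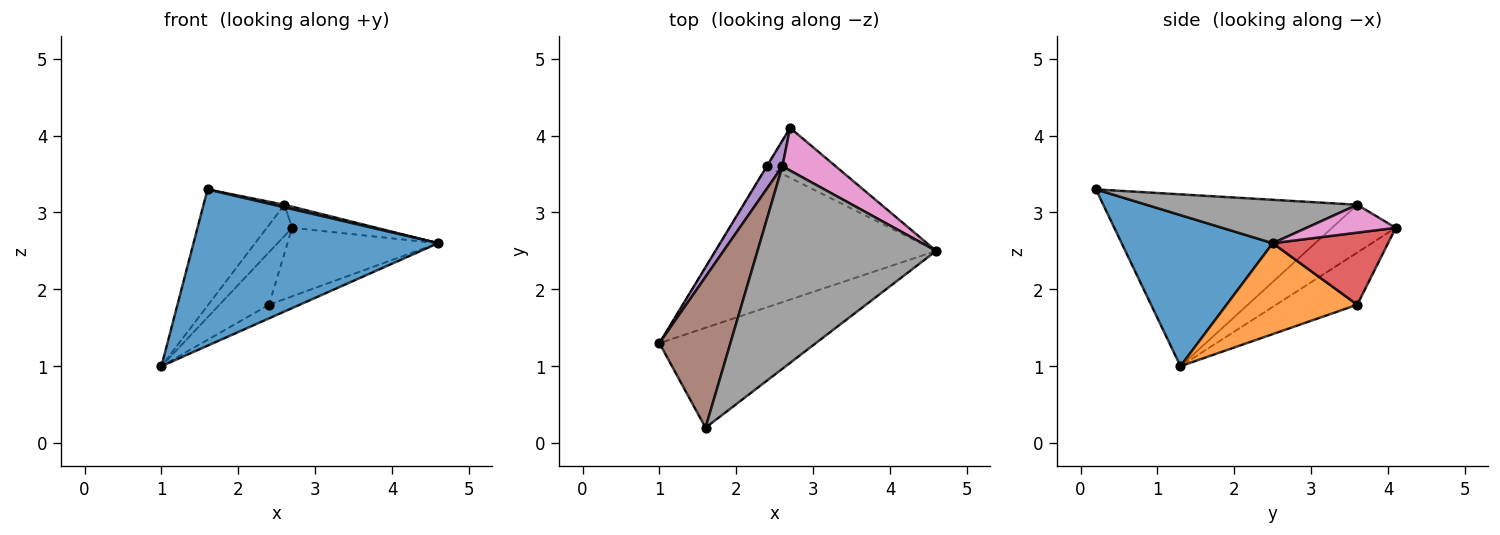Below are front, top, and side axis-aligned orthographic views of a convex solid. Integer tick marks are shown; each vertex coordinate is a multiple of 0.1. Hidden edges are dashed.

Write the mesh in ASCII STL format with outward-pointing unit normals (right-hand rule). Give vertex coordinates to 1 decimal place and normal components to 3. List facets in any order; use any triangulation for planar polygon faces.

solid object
 facet normal 0.462 -0.747 -0.478
  outer loop
   vertex 1.6 0.2 3.3
   vertex 1.0 1.3 1.0
   vertex 4.6 2.5 2.6
  endloop
 endfacet
 facet normal 0.380 0.089 -0.921
  outer loop
   vertex 2.4 3.6 1.8
   vertex 4.6 2.5 2.6
   vertex 1.0 1.3 1.0
  endloop
 endfacet
 facet normal -0.853 0.521 -0.004
  outer loop
   vertex 2.4 3.6 1.8
   vertex 1.0 1.3 1.0
   vertex 2.7 4.1 2.8
  endloop
 endfacet
 facet normal 0.526 0.687 -0.501
  outer loop
   vertex 2.4 3.6 1.8
   vertex 2.7 4.1 2.8
   vertex 4.6 2.5 2.6
  endloop
 endfacet
 facet normal -0.889 0.353 0.291
  outer loop
   vertex 2.6 3.6 3.1
   vertex 2.7 4.1 2.8
   vertex 1.0 1.3 1.0
  endloop
 endfacet
 facet normal -0.887 0.282 0.366
  outer loop
   vertex 2.6 3.6 3.1
   vertex 1.0 1.3 1.0
   vertex 1.6 0.2 3.3
  endloop
 endfacet
 facet normal 0.424 0.402 0.811
  outer loop
   vertex 2.6 3.6 3.1
   vertex 4.6 2.5 2.6
   vertex 2.7 4.1 2.8
  endloop
 endfacet
 facet normal 0.236 -0.012 0.972
  outer loop
   vertex 2.6 3.6 3.1
   vertex 1.6 0.2 3.3
   vertex 4.6 2.5 2.6
  endloop
 endfacet
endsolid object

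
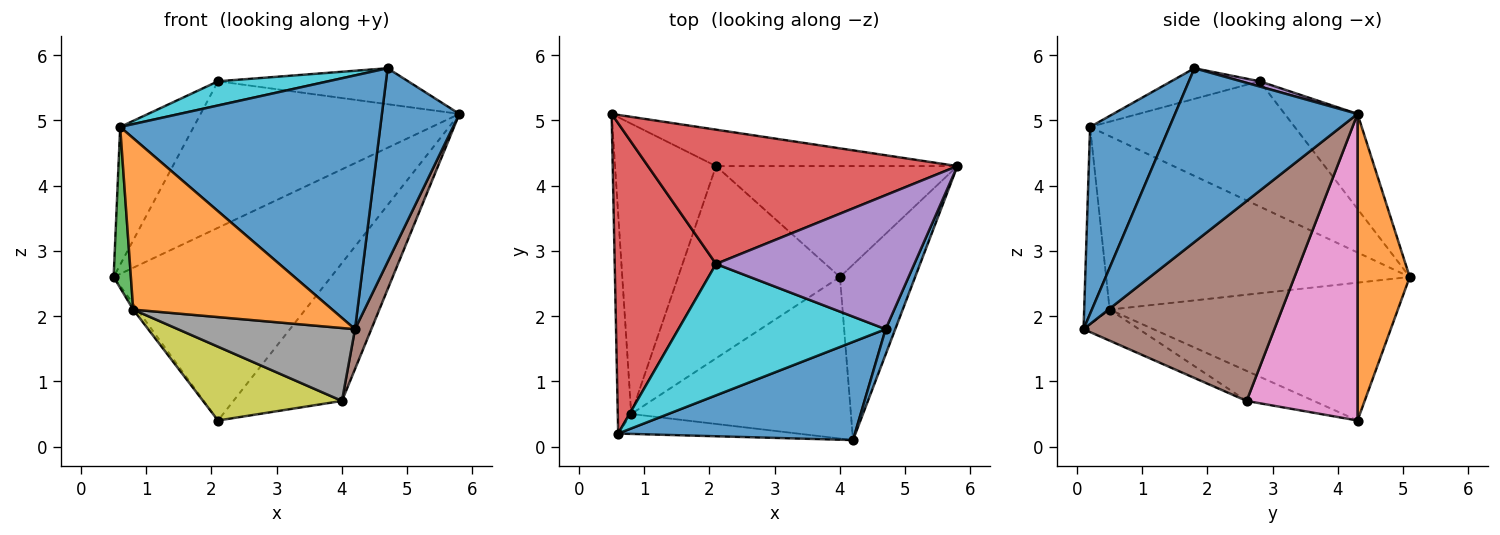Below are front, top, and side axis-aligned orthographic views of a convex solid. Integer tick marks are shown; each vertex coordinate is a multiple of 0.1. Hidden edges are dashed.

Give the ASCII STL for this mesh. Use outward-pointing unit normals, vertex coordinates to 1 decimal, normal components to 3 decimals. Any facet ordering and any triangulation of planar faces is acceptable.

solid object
 facet normal 0.919 -0.390 0.051
  outer loop
   vertex 4.7 1.8 5.8
   vertex 4.2 0.1 1.8
   vertex 5.8 4.3 5.1
  endloop
 endfacet
 facet normal 0.230 0.956 -0.181
  outer loop
   vertex 2.1 4.3 0.4
   vertex 0.5 5.1 2.6
   vertex 5.8 4.3 5.1
  endloop
 endfacet
 facet normal -0.807 0.012 -0.591
  outer loop
   vertex 2.1 4.3 0.4
   vertex 0.8 0.5 2.1
   vertex 0.5 5.1 2.6
  endloop
 endfacet
 facet normal -0.203 0.722 0.662
  outer loop
   vertex 2.1 2.8 5.6
   vertex 5.8 4.3 5.1
   vertex 0.5 5.1 2.6
  endloop
 endfacet
 facet normal 0.025 0.259 0.966
  outer loop
   vertex 2.1 2.8 5.6
   vertex 4.7 1.8 5.8
   vertex 5.8 4.3 5.1
  endloop
 endfacet
 facet normal 0.933 -0.080 -0.351
  outer loop
   vertex 4.0 2.6 0.7
   vertex 5.8 4.3 5.1
   vertex 4.2 0.1 1.8
  endloop
 endfacet
 facet normal 0.623 0.610 -0.490
  outer loop
   vertex 4.0 2.6 0.7
   vertex 2.1 4.3 0.4
   vertex 5.8 4.3 5.1
  endloop
 endfacet
 facet normal -0.128 -0.408 -0.904
  outer loop
   vertex 4.0 2.6 0.7
   vertex 4.2 0.1 1.8
   vertex 0.8 0.5 2.1
  endloop
 endfacet
 facet normal -0.171 -0.353 -0.920
  outer loop
   vertex 4.0 2.6 0.7
   vertex 0.8 0.5 2.1
   vertex 2.1 4.3 0.4
  endloop
 endfacet
 facet normal -0.144 -0.179 0.973
  outer loop
   vertex 0.6 0.2 4.9
   vertex 4.7 1.8 5.8
   vertex 2.1 2.8 5.6
  endloop
 endfacet
 facet normal 0.274 -0.897 0.347
  outer loop
   vertex 0.6 0.2 4.9
   vertex 4.2 0.1 1.8
   vertex 4.7 1.8 5.8
  endloop
 endfacet
 facet normal -0.126 -0.985 -0.115
  outer loop
   vertex 0.6 0.2 4.9
   vertex 0.8 0.5 2.1
   vertex 4.2 0.1 1.8
  endloop
 endfacet
 facet normal -0.995 -0.057 -0.077
  outer loop
   vertex 0.6 0.2 4.9
   vertex 0.5 5.1 2.6
   vertex 0.8 0.5 2.1
  endloop
 endfacet
 facet normal -0.749 0.269 0.606
  outer loop
   vertex 0.6 0.2 4.9
   vertex 2.1 2.8 5.6
   vertex 0.5 5.1 2.6
  endloop
 endfacet
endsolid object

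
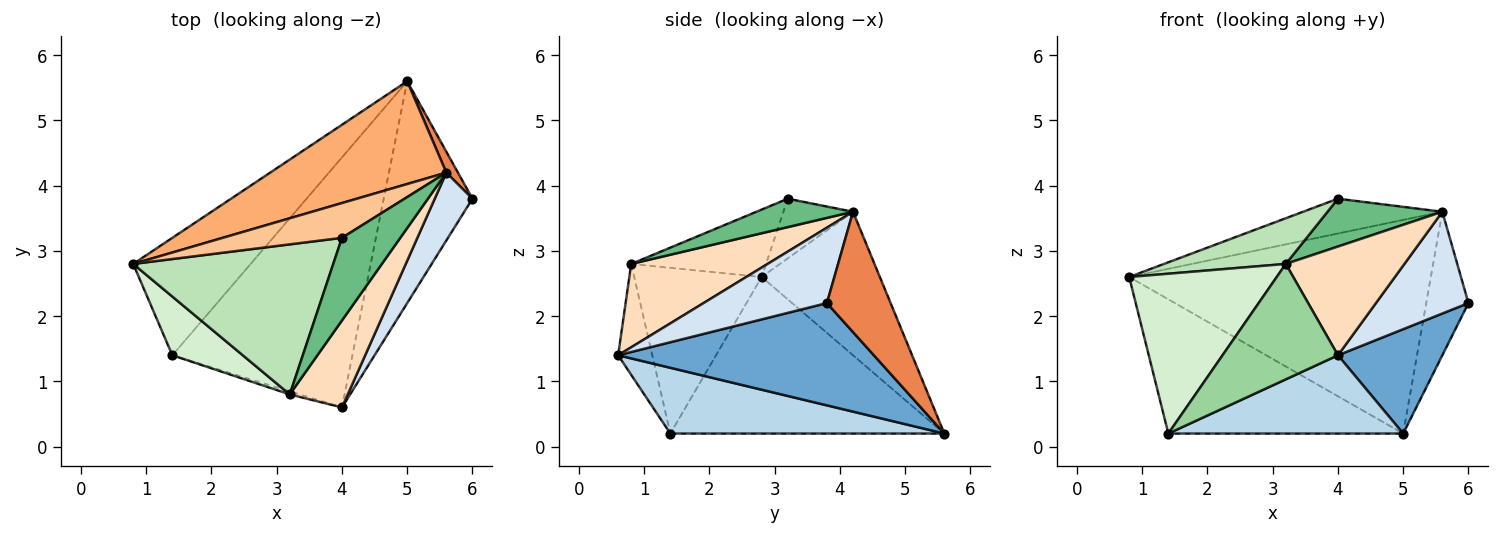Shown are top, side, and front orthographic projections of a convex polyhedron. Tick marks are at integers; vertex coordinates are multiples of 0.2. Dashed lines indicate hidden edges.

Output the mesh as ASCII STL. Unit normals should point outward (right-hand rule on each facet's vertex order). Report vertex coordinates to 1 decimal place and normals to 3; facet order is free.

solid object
 facet normal 0.722 -0.295 -0.626
  outer loop
   vertex 5.0 5.6 0.2
   vertex 6.0 3.8 2.2
   vertex 4.0 0.6 1.4
  endloop
 endfacet
 facet normal -0.660 0.566 -0.495
  outer loop
   vertex 1.4 1.4 0.2
   vertex 0.8 2.8 2.6
   vertex 5.0 5.6 0.2
  endloop
 endfacet
 facet normal 0.329 -0.282 -0.901
  outer loop
   vertex 1.4 1.4 0.2
   vertex 5.0 5.6 0.2
   vertex 4.0 0.6 1.4
  endloop
 endfacet
 facet normal 0.743 -0.557 0.371
  outer loop
   vertex 5.6 4.2 3.6
   vertex 4.0 0.6 1.4
   vertex 6.0 3.8 2.2
  endloop
 endfacet
 facet normal 0.831 0.551 0.080
  outer loop
   vertex 5.6 4.2 3.6
   vertex 6.0 3.8 2.2
   vertex 5.0 5.6 0.2
  endloop
 endfacet
 facet normal -0.333 0.850 0.409
  outer loop
   vertex 5.6 4.2 3.6
   vertex 5.0 5.6 0.2
   vertex 0.8 2.8 2.6
  endloop
 endfacet
 facet normal -0.333 0.667 0.667
  outer loop
   vertex 5.6 4.2 3.6
   vertex 0.8 2.8 2.6
   vertex 4.0 3.2 3.8
  endloop
 endfacet
 facet normal 0.668 -0.581 0.465
  outer loop
   vertex 3.2 0.8 2.8
   vertex 4.0 0.6 1.4
   vertex 5.6 4.2 3.6
  endloop
 endfacet
 facet normal 0.388 -0.462 0.798
  outer loop
   vertex 3.2 0.8 2.8
   vertex 5.6 4.2 3.6
   vertex 4.0 3.2 3.8
  endloop
 endfacet
 facet normal -0.283 -0.959 -0.025
  outer loop
   vertex 3.2 0.8 2.8
   vertex 1.4 1.4 0.2
   vertex 4.0 0.6 1.4
  endloop
 endfacet
 facet normal -0.307 -0.277 0.911
  outer loop
   vertex 3.2 0.8 2.8
   vertex 4.0 3.2 3.8
   vertex 0.8 2.8 2.6
  endloop
 endfacet
 facet normal -0.630 -0.729 0.268
  outer loop
   vertex 3.2 0.8 2.8
   vertex 0.8 2.8 2.6
   vertex 1.4 1.4 0.2
  endloop
 endfacet
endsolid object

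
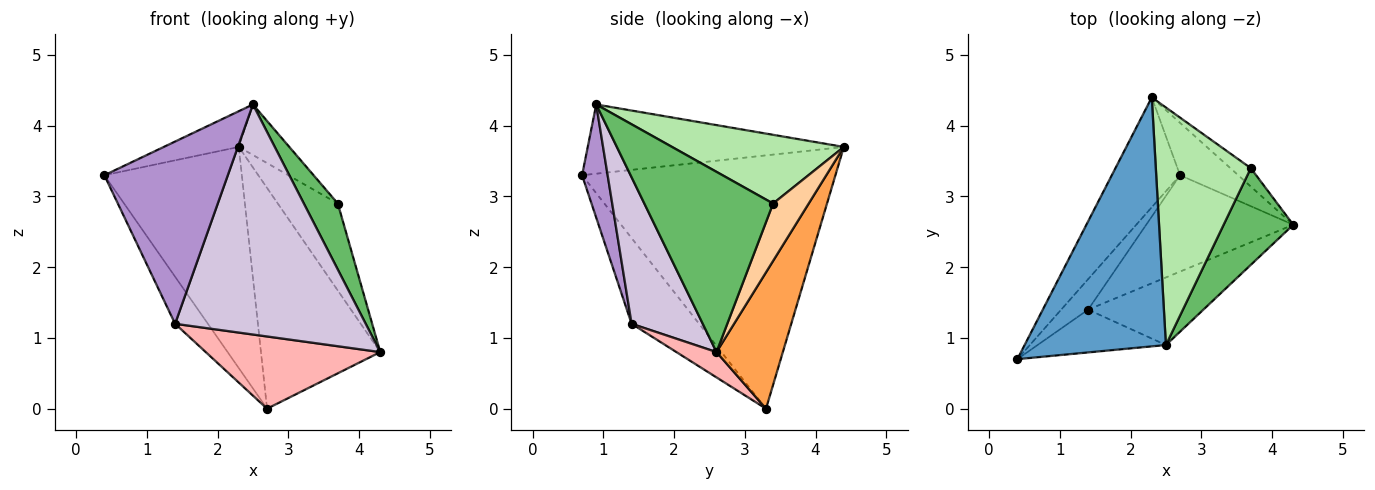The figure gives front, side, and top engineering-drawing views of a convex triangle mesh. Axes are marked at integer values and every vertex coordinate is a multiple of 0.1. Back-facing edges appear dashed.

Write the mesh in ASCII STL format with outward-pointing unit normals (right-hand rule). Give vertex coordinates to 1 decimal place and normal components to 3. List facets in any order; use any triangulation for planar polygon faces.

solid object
 facet normal -0.436 0.128 0.891
  outer loop
   vertex 2.5 0.9 4.3
   vertex 2.3 4.4 3.7
   vertex 0.4 0.7 3.3
  endloop
 endfacet
 facet normal -0.855 0.464 -0.230
  outer loop
   vertex 2.7 3.3 0.0
   vertex 0.4 0.7 3.3
   vertex 2.3 4.4 3.7
  endloop
 endfacet
 facet normal 0.476 0.856 -0.203
  outer loop
   vertex 2.7 3.3 0.0
   vertex 2.3 4.4 3.7
   vertex 4.3 2.6 0.8
  endloop
 endfacet
 facet normal 0.502 0.846 -0.179
  outer loop
   vertex 3.7 3.4 2.9
   vertex 4.3 2.6 0.8
   vertex 2.3 4.4 3.7
  endloop
 endfacet
 facet normal 0.906 -0.239 0.350
  outer loop
   vertex 3.7 3.4 2.9
   vertex 2.5 0.9 4.3
   vertex 4.3 2.6 0.8
  endloop
 endfacet
 facet normal 0.578 0.170 0.798
  outer loop
   vertex 3.7 3.4 2.9
   vertex 2.3 4.4 3.7
   vertex 2.5 0.9 4.3
  endloop
 endfacet
 facet normal -0.866 0.420 -0.272
  outer loop
   vertex 1.4 1.4 1.2
   vertex 0.4 0.7 3.3
   vertex 2.7 3.3 0.0
  endloop
 endfacet
 facet normal 0.136 -0.594 -0.793
  outer loop
   vertex 1.4 1.4 1.2
   vertex 2.7 3.3 0.0
   vertex 4.3 2.6 0.8
  endloop
 endfacet
 facet normal 0.198 -0.954 -0.224
  outer loop
   vertex 1.4 1.4 1.2
   vertex 2.5 0.9 4.3
   vertex 0.4 0.7 3.3
  endloop
 endfacet
 facet normal 0.337 -0.903 -0.265
  outer loop
   vertex 1.4 1.4 1.2
   vertex 4.3 2.6 0.8
   vertex 2.5 0.9 4.3
  endloop
 endfacet
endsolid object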